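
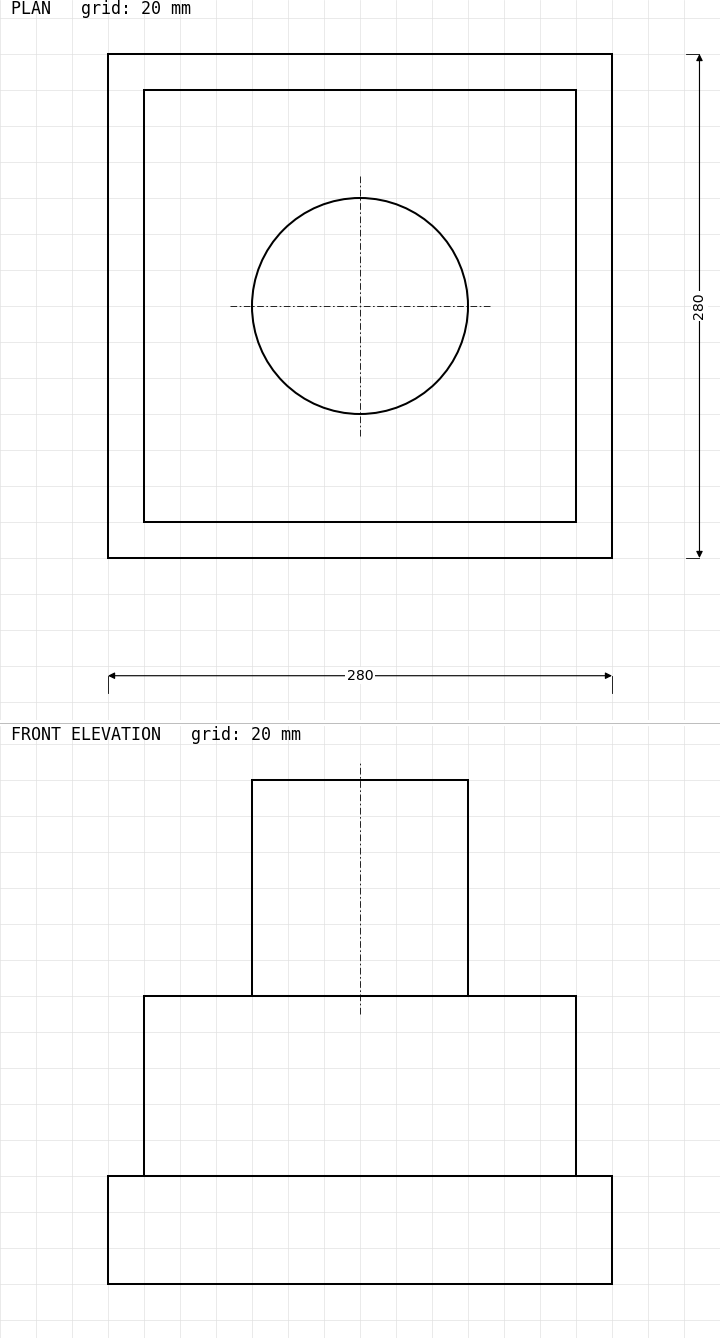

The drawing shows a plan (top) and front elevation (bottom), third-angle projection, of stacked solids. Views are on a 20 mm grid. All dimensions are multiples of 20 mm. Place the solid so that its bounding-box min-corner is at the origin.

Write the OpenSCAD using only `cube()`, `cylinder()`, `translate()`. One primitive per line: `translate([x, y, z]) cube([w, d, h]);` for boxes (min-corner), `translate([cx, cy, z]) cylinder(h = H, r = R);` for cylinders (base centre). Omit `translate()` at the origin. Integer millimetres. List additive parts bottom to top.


cube([280, 280, 60]);
translate([20, 20, 60]) cube([240, 240, 100]);
translate([140, 140, 160]) cylinder(h = 120, r = 60);


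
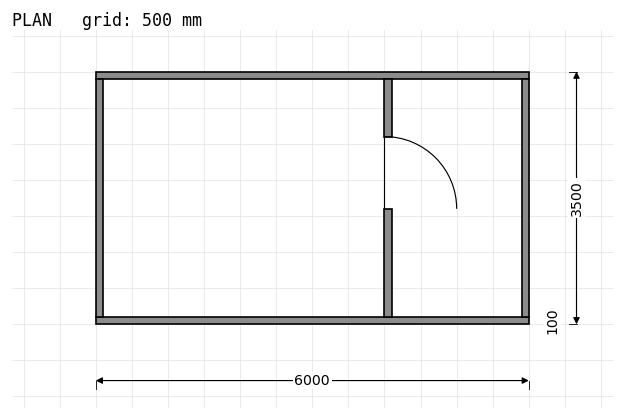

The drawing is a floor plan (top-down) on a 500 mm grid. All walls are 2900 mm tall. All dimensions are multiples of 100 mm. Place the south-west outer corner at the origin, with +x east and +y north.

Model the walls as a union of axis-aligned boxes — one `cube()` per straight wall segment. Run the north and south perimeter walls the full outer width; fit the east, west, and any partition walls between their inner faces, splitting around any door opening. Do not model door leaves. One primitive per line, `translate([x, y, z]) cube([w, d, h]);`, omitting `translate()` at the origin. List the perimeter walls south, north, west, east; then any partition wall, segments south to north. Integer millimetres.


cube([6000, 100, 2900]);
translate([0, 3400, 0]) cube([6000, 100, 2900]);
translate([0, 100, 0]) cube([100, 3300, 2900]);
translate([5900, 100, 0]) cube([100, 3300, 2900]);
translate([4000, 100, 0]) cube([100, 1500, 2900]);
translate([4000, 2600, 0]) cube([100, 800, 2900]);


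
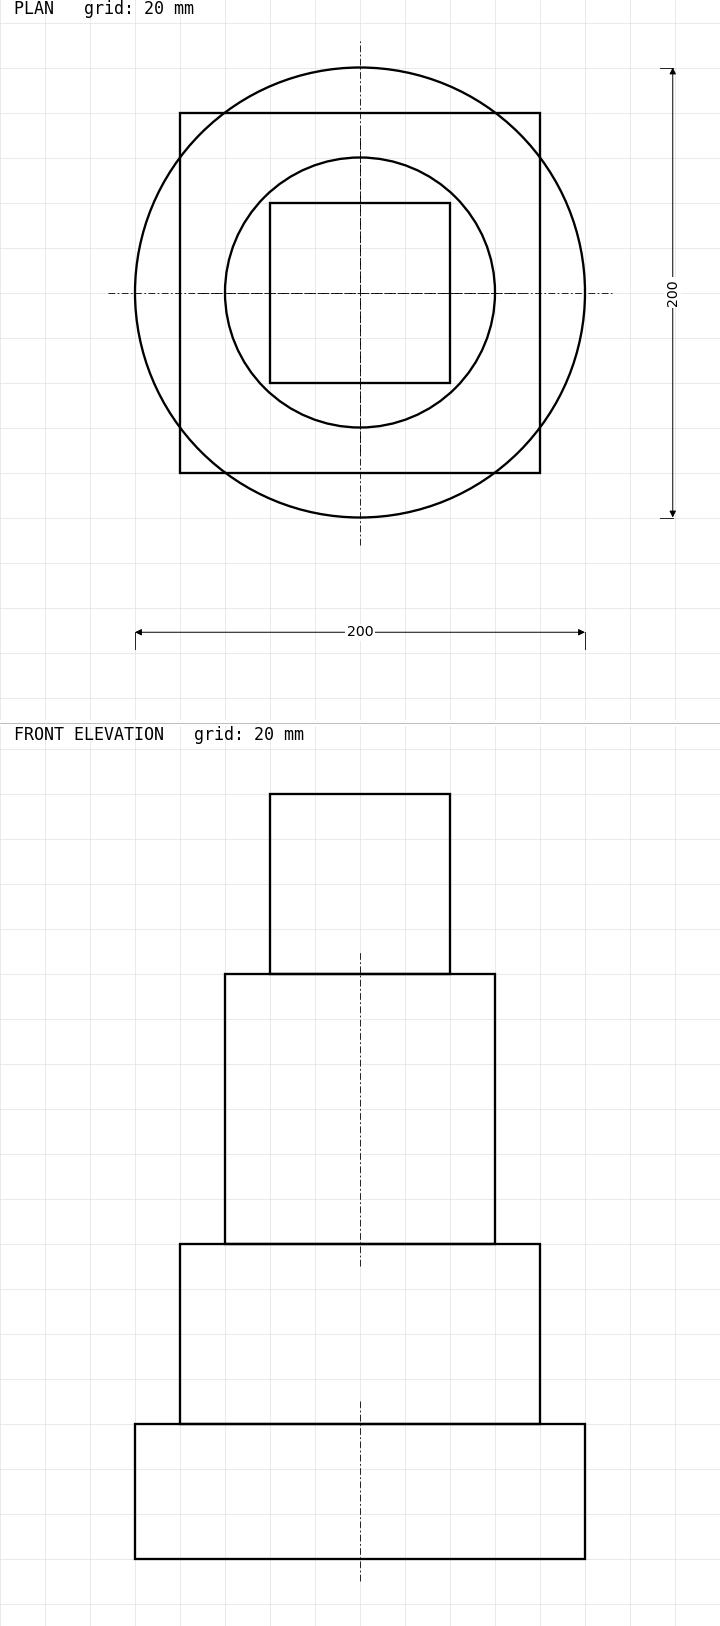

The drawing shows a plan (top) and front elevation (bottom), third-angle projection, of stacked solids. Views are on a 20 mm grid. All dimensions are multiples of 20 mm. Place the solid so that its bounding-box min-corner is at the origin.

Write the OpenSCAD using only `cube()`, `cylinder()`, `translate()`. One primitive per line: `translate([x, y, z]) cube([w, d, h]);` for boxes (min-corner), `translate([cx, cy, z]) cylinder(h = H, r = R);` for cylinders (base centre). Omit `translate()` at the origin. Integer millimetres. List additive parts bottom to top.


translate([100, 100, 0]) cylinder(h = 60, r = 100);
translate([20, 20, 60]) cube([160, 160, 80]);
translate([100, 100, 140]) cylinder(h = 120, r = 60);
translate([60, 60, 260]) cube([80, 80, 80]);


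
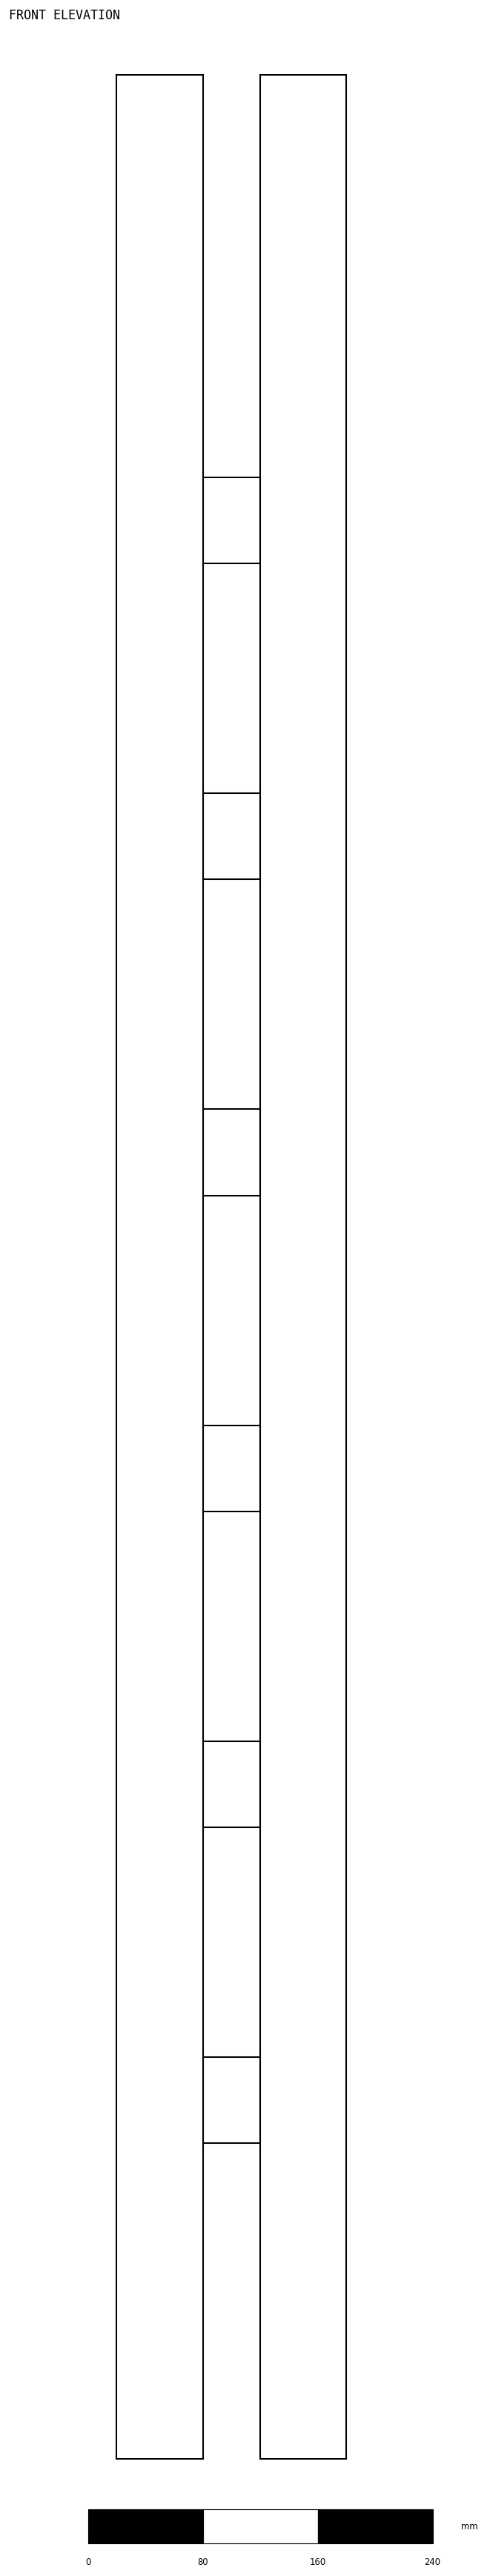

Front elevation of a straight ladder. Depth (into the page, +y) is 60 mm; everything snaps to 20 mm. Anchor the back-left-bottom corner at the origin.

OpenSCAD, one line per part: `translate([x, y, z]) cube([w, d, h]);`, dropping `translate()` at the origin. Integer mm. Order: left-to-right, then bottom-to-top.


cube([60, 60, 1660]);
translate([60, 0, 220]) cube([40, 60, 60]);
translate([60, 0, 440]) cube([40, 60, 60]);
translate([60, 0, 660]) cube([40, 60, 60]);
translate([60, 0, 880]) cube([40, 60, 60]);
translate([60, 0, 1100]) cube([40, 60, 60]);
translate([60, 0, 1320]) cube([40, 60, 60]);
translate([100, 0, 0]) cube([60, 60, 1660]);


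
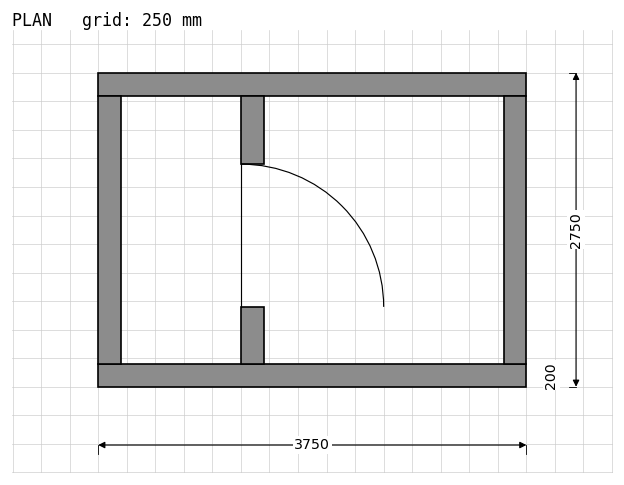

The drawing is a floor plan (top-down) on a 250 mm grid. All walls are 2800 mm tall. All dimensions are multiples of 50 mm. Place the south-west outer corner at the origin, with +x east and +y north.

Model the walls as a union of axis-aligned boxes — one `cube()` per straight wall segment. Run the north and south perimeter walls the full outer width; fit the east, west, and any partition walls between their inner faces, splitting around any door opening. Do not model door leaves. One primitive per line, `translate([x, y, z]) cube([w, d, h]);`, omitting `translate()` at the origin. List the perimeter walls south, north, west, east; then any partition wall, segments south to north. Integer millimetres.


cube([3750, 200, 2800]);
translate([0, 2550, 0]) cube([3750, 200, 2800]);
translate([0, 200, 0]) cube([200, 2350, 2800]);
translate([3550, 200, 0]) cube([200, 2350, 2800]);
translate([1250, 200, 0]) cube([200, 500, 2800]);
translate([1250, 1950, 0]) cube([200, 600, 2800]);


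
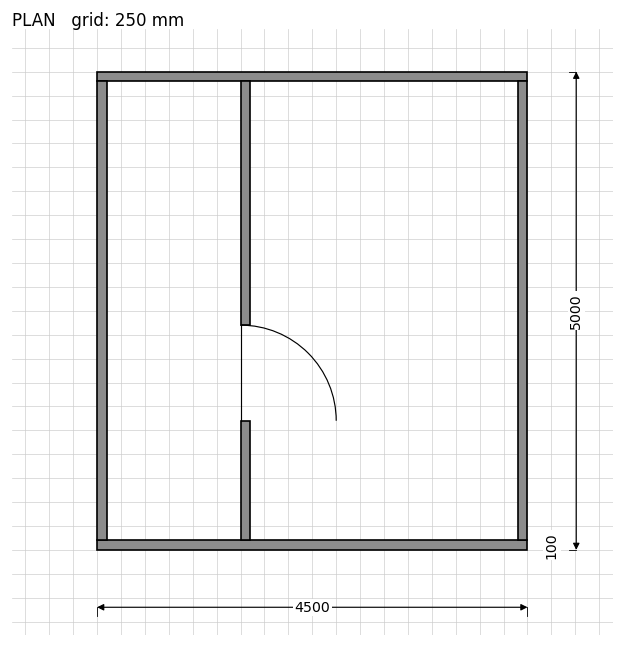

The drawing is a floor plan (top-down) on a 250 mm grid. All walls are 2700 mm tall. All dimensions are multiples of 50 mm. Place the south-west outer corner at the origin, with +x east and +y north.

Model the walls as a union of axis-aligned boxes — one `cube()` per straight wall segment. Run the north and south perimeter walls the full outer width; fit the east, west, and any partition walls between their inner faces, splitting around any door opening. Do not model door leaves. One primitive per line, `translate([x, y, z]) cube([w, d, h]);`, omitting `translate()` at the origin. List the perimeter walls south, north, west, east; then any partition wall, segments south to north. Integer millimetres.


cube([4500, 100, 2700]);
translate([0, 4900, 0]) cube([4500, 100, 2700]);
translate([0, 100, 0]) cube([100, 4800, 2700]);
translate([4400, 100, 0]) cube([100, 4800, 2700]);
translate([1500, 100, 0]) cube([100, 1250, 2700]);
translate([1500, 2350, 0]) cube([100, 2550, 2700]);


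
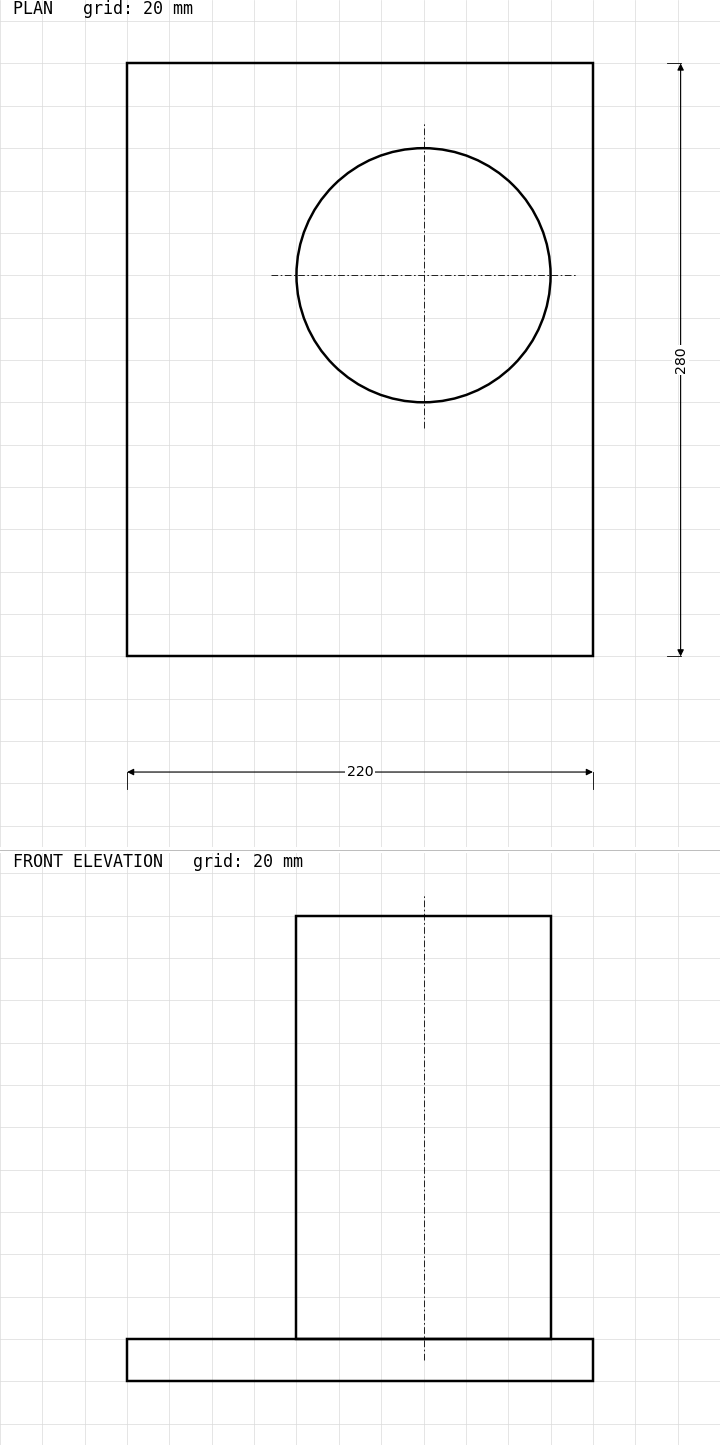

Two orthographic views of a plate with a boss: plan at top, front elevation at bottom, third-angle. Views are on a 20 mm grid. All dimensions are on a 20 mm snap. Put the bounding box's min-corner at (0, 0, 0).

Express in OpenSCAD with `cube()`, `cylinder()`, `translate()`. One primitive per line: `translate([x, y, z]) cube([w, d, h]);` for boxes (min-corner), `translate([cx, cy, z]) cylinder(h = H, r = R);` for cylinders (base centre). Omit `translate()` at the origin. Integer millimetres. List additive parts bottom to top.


cube([220, 280, 20]);
translate([140, 180, 20]) cylinder(h = 200, r = 60);


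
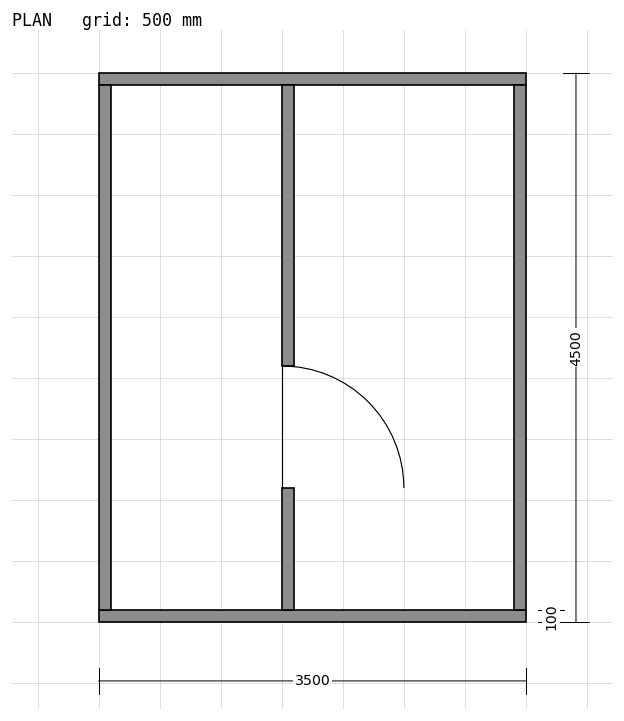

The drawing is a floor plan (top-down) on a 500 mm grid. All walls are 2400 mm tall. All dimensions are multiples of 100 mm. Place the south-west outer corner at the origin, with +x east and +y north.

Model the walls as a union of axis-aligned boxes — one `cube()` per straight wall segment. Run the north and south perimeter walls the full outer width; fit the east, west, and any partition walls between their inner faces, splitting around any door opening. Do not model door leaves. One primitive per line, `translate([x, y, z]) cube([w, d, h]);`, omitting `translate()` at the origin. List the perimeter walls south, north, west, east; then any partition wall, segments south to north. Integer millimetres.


cube([3500, 100, 2400]);
translate([0, 4400, 0]) cube([3500, 100, 2400]);
translate([0, 100, 0]) cube([100, 4300, 2400]);
translate([3400, 100, 0]) cube([100, 4300, 2400]);
translate([1500, 100, 0]) cube([100, 1000, 2400]);
translate([1500, 2100, 0]) cube([100, 2300, 2400]);


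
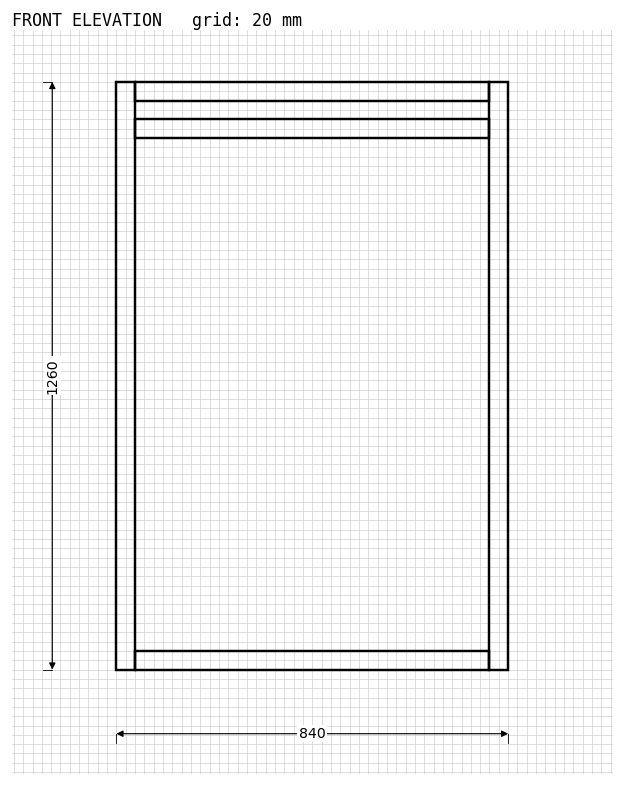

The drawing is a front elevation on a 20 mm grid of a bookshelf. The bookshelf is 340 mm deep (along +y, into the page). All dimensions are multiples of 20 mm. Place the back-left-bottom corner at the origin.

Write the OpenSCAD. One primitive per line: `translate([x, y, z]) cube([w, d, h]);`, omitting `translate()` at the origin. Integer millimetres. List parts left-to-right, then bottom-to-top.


cube([40, 340, 1260]);
translate([40, 0, 0]) cube([760, 340, 40]);
translate([40, 0, 1140]) cube([760, 340, 40]);
translate([40, 0, 1220]) cube([760, 340, 40]);
translate([800, 0, 0]) cube([40, 340, 1260]);


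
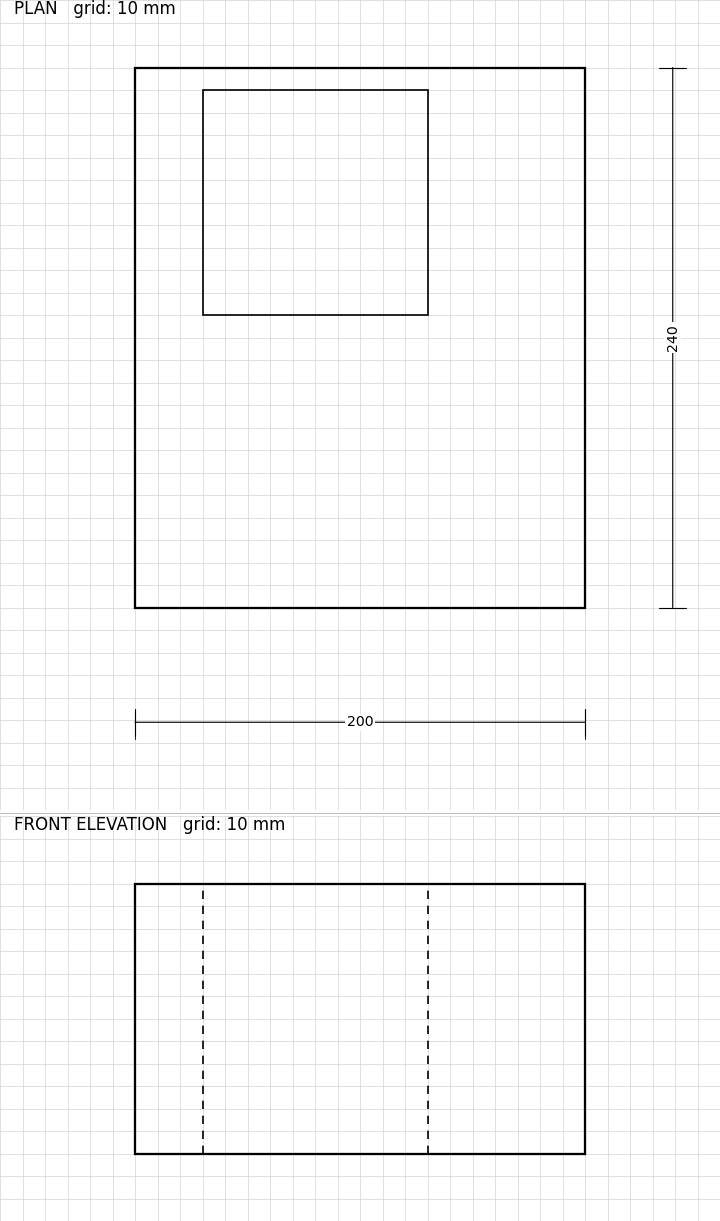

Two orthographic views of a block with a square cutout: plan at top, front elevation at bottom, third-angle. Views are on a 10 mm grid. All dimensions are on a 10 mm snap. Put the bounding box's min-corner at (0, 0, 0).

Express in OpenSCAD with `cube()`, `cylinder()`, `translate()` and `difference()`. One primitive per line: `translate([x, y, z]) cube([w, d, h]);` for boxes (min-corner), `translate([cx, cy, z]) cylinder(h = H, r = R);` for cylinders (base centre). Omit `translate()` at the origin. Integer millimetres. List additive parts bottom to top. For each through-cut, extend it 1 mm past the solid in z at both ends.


difference() {
  cube([200, 240, 120]);
  translate([30, 130, -1]) cube([100, 100, 122]);
}


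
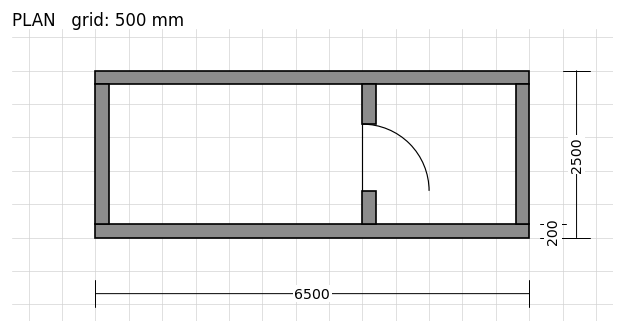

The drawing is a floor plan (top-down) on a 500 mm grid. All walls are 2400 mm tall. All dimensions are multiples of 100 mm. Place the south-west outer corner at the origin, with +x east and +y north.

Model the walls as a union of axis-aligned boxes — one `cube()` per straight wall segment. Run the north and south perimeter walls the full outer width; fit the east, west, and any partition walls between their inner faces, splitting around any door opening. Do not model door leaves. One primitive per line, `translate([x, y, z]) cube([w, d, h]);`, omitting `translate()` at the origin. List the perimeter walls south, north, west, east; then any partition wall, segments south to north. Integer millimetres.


cube([6500, 200, 2400]);
translate([0, 2300, 0]) cube([6500, 200, 2400]);
translate([0, 200, 0]) cube([200, 2100, 2400]);
translate([6300, 200, 0]) cube([200, 2100, 2400]);
translate([4000, 200, 0]) cube([200, 500, 2400]);
translate([4000, 1700, 0]) cube([200, 600, 2400]);


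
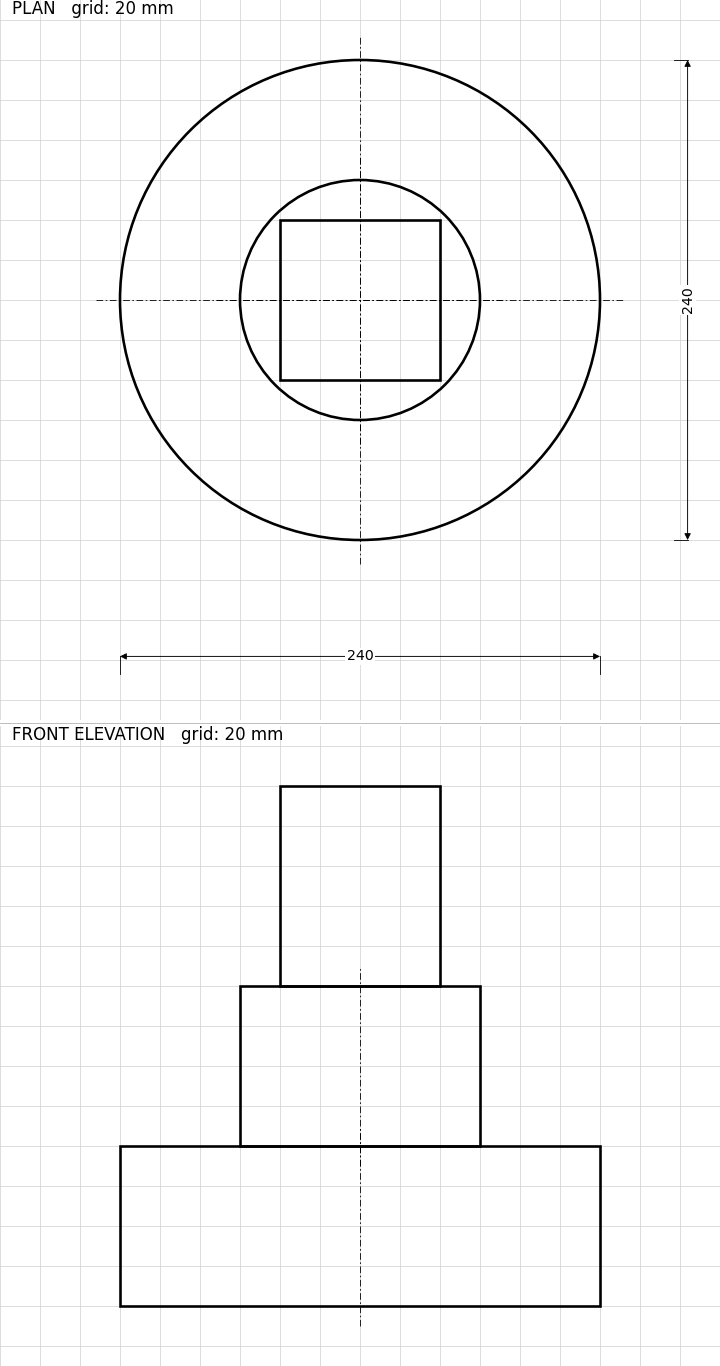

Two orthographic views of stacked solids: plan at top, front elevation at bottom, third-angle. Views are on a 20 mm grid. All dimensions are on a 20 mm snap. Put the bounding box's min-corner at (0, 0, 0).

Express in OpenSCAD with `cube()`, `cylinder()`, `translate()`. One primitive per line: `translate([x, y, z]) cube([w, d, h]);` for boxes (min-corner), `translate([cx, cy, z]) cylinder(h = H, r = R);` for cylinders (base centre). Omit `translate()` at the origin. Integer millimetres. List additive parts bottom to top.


translate([120, 120, 0]) cylinder(h = 80, r = 120);
translate([120, 120, 80]) cylinder(h = 80, r = 60);
translate([80, 80, 160]) cube([80, 80, 100]);


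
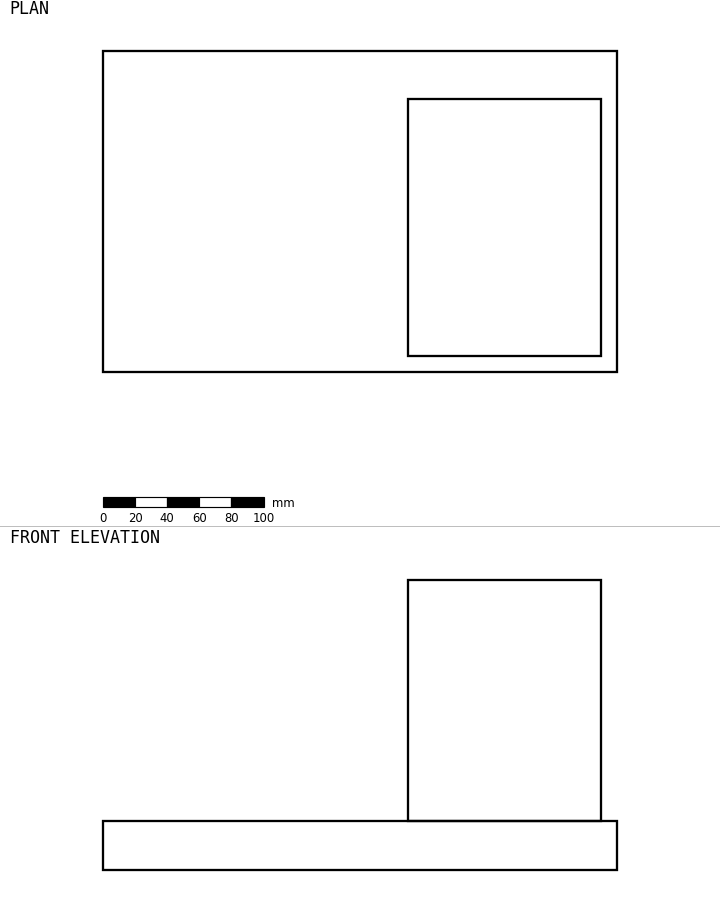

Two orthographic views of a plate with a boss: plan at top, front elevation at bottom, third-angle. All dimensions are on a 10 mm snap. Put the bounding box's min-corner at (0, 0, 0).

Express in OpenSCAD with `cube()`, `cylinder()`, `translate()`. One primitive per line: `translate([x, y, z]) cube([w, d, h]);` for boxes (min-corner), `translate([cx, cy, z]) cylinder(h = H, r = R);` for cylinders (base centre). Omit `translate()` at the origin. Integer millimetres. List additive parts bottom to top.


cube([320, 200, 30]);
translate([190, 10, 30]) cube([120, 160, 150]);


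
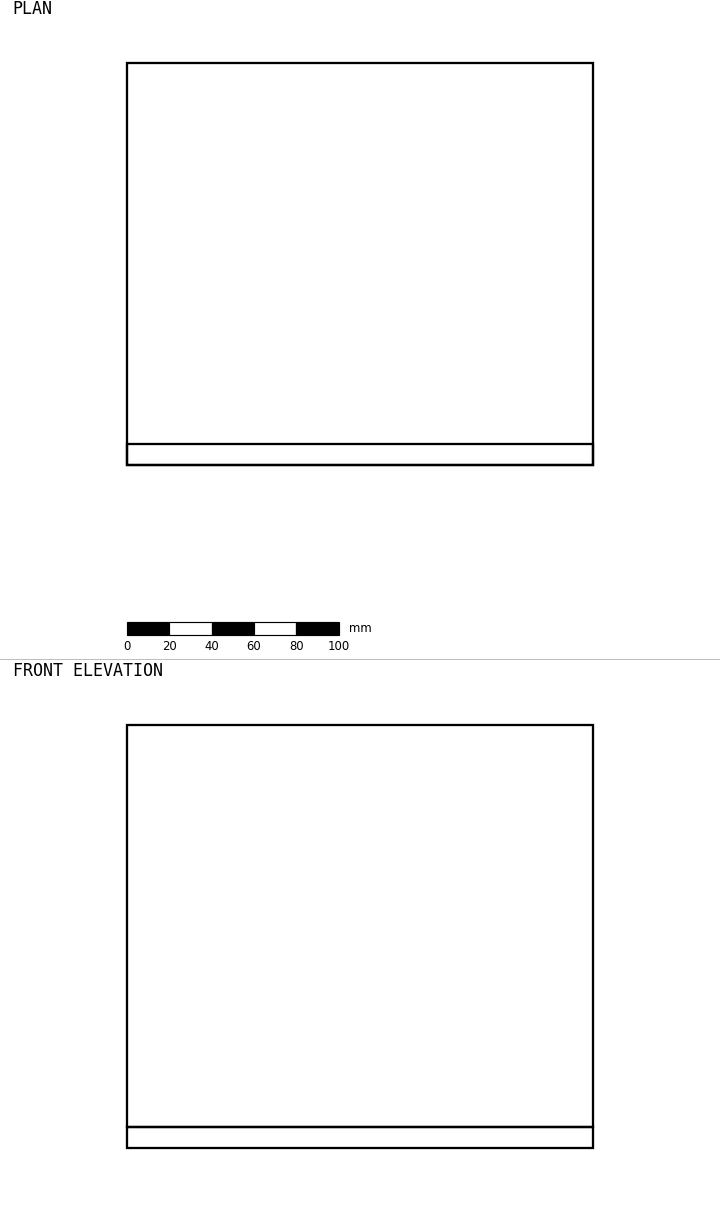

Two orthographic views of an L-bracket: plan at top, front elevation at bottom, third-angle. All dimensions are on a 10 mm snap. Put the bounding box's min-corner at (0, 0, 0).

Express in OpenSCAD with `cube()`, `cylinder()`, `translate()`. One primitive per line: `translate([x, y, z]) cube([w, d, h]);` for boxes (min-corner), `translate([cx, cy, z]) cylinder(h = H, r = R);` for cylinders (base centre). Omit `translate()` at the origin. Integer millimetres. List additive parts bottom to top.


cube([220, 190, 10]);
translate([0, 0, 10]) cube([220, 10, 190]);


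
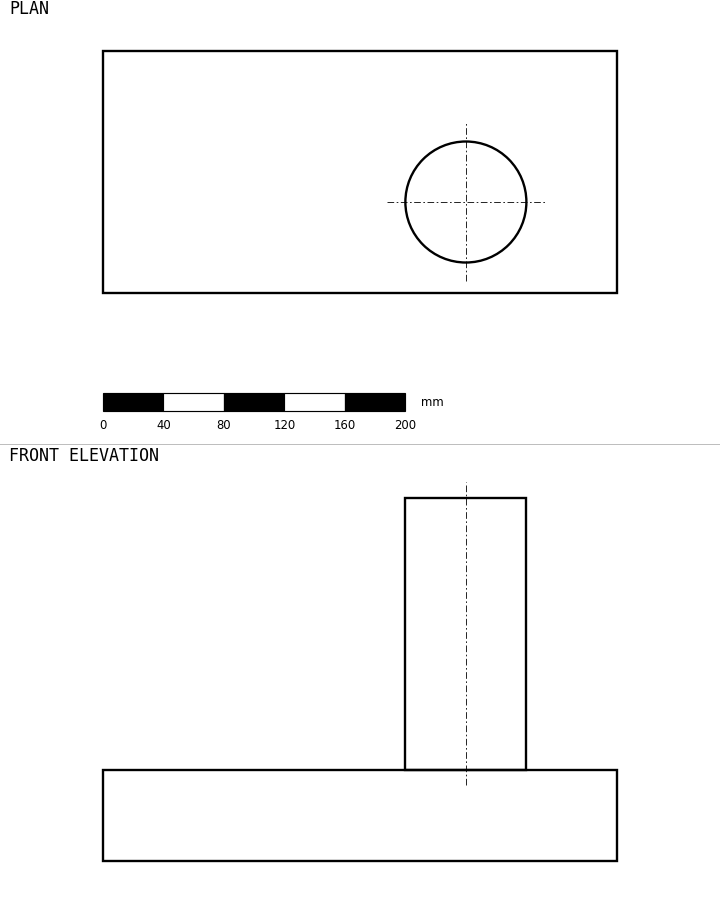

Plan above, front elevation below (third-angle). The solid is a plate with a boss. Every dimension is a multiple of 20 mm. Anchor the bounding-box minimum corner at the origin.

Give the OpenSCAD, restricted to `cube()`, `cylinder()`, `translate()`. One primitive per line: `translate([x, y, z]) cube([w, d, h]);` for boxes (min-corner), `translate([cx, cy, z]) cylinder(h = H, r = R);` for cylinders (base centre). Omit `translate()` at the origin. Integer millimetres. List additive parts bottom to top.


cube([340, 160, 60]);
translate([240, 60, 60]) cylinder(h = 180, r = 40);


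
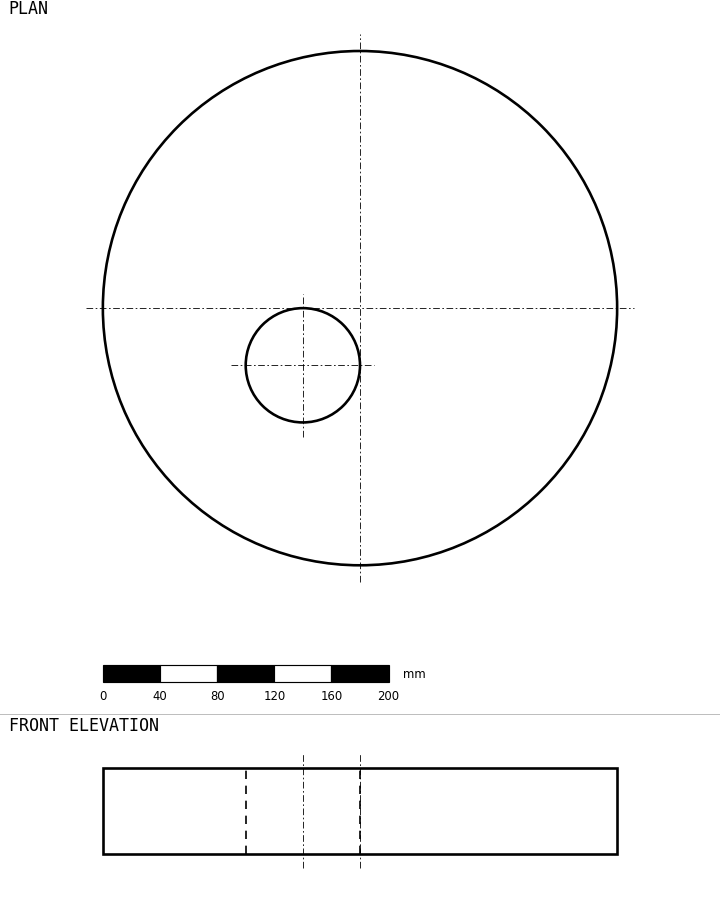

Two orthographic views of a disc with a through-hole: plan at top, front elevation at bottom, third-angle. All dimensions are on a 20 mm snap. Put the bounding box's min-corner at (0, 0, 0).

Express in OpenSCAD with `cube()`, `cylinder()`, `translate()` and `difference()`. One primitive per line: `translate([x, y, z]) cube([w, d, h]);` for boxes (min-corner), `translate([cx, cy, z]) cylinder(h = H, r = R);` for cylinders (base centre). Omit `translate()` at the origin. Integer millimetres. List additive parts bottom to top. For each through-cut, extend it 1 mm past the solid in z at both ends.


difference() {
  translate([180, 180, 0]) cylinder(h = 60, r = 180);
  translate([140, 140, -1]) cylinder(h = 62, r = 40);
}


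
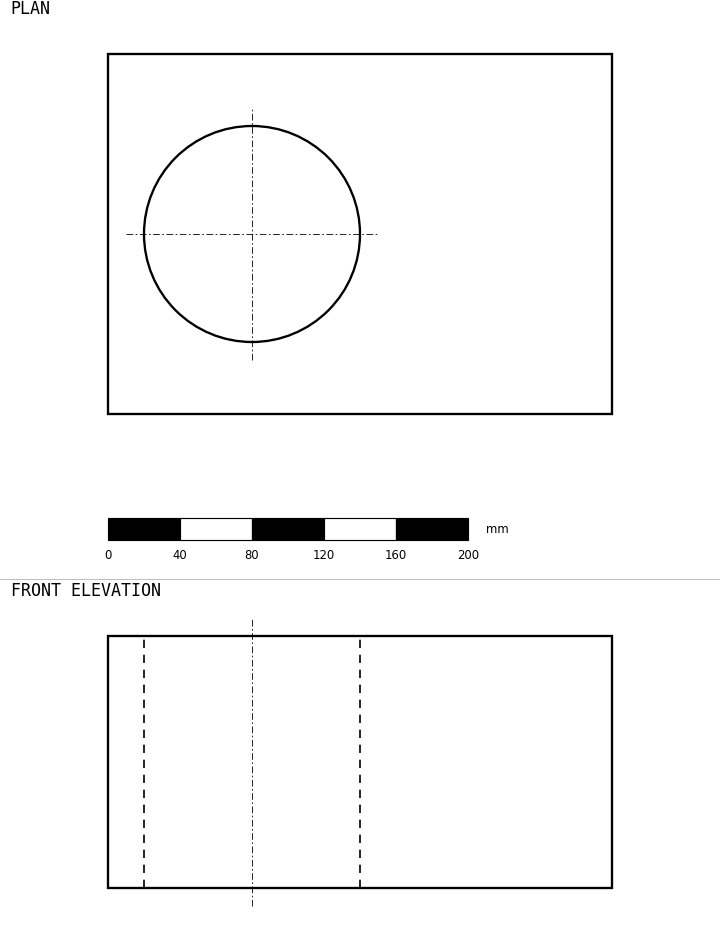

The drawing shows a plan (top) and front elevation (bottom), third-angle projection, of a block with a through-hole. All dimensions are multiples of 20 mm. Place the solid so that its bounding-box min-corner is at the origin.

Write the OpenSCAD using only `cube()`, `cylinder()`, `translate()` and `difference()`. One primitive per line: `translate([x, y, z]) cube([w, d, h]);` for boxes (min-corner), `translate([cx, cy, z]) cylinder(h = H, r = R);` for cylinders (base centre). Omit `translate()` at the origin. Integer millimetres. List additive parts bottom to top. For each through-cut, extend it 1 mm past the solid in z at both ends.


difference() {
  cube([280, 200, 140]);
  translate([80, 100, -1]) cylinder(h = 142, r = 60);
}


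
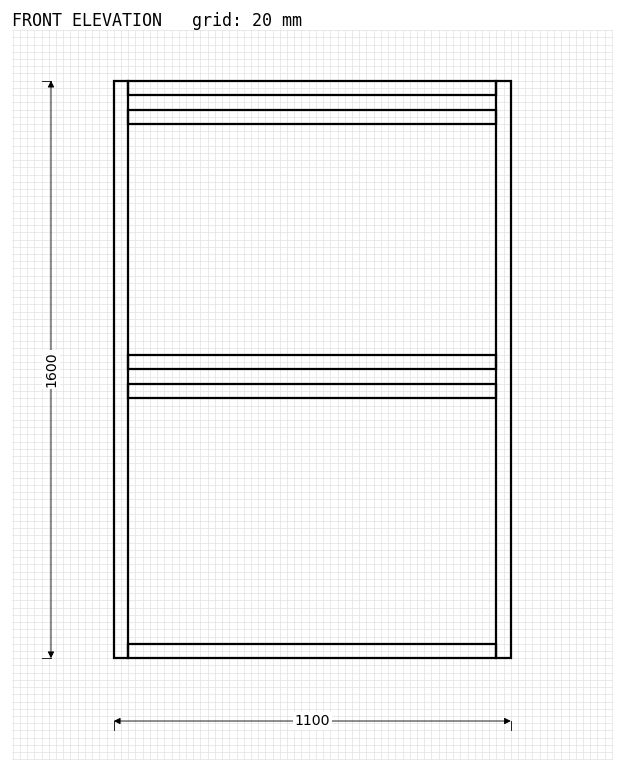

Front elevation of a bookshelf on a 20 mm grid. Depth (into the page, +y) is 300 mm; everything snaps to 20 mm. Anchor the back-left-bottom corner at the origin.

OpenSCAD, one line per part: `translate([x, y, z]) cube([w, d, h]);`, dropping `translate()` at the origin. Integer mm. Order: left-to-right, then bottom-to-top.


cube([40, 300, 1600]);
translate([40, 0, 0]) cube([1020, 300, 40]);
translate([40, 0, 720]) cube([1020, 300, 40]);
translate([40, 0, 800]) cube([1020, 300, 40]);
translate([40, 0, 1480]) cube([1020, 300, 40]);
translate([40, 0, 1560]) cube([1020, 300, 40]);
translate([1060, 0, 0]) cube([40, 300, 1600]);


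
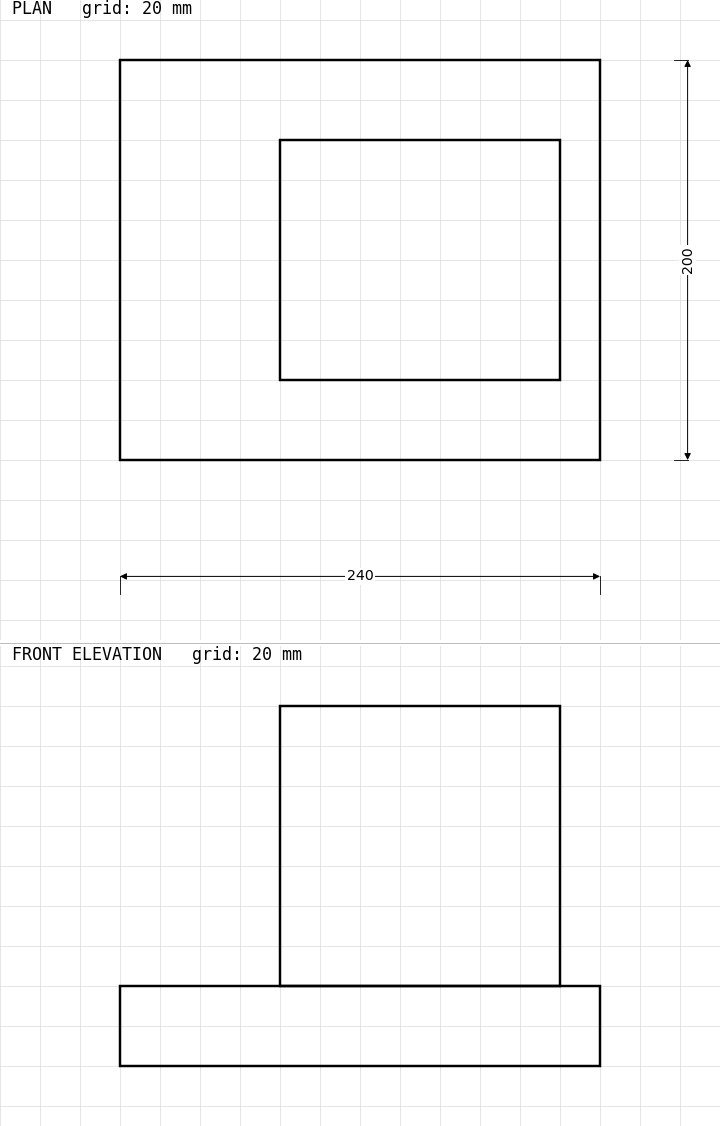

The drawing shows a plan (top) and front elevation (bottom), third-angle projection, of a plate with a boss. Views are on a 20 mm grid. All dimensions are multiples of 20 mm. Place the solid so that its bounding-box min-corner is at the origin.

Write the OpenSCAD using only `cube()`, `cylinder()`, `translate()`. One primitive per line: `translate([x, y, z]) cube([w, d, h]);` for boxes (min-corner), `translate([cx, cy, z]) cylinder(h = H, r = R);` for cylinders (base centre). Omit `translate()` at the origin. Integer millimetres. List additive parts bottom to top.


cube([240, 200, 40]);
translate([80, 40, 40]) cube([140, 120, 140]);


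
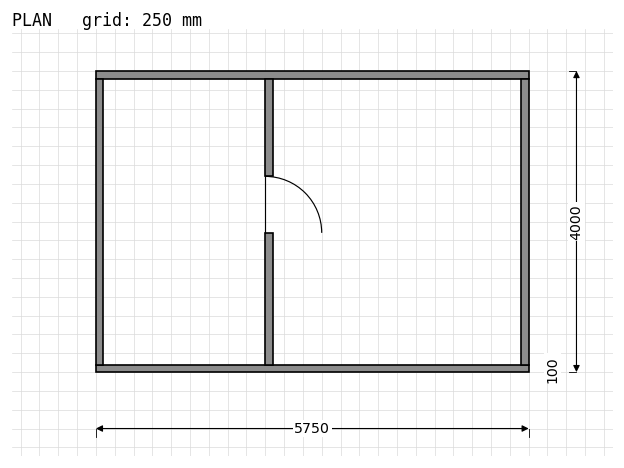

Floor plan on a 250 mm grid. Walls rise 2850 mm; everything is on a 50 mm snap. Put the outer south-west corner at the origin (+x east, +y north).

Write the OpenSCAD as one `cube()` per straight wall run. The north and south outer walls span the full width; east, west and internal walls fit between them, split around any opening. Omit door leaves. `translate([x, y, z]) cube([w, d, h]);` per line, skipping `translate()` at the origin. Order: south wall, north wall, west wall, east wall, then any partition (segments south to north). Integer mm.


cube([5750, 100, 2850]);
translate([0, 3900, 0]) cube([5750, 100, 2850]);
translate([0, 100, 0]) cube([100, 3800, 2850]);
translate([5650, 100, 0]) cube([100, 3800, 2850]);
translate([2250, 100, 0]) cube([100, 1750, 2850]);
translate([2250, 2600, 0]) cube([100, 1300, 2850]);


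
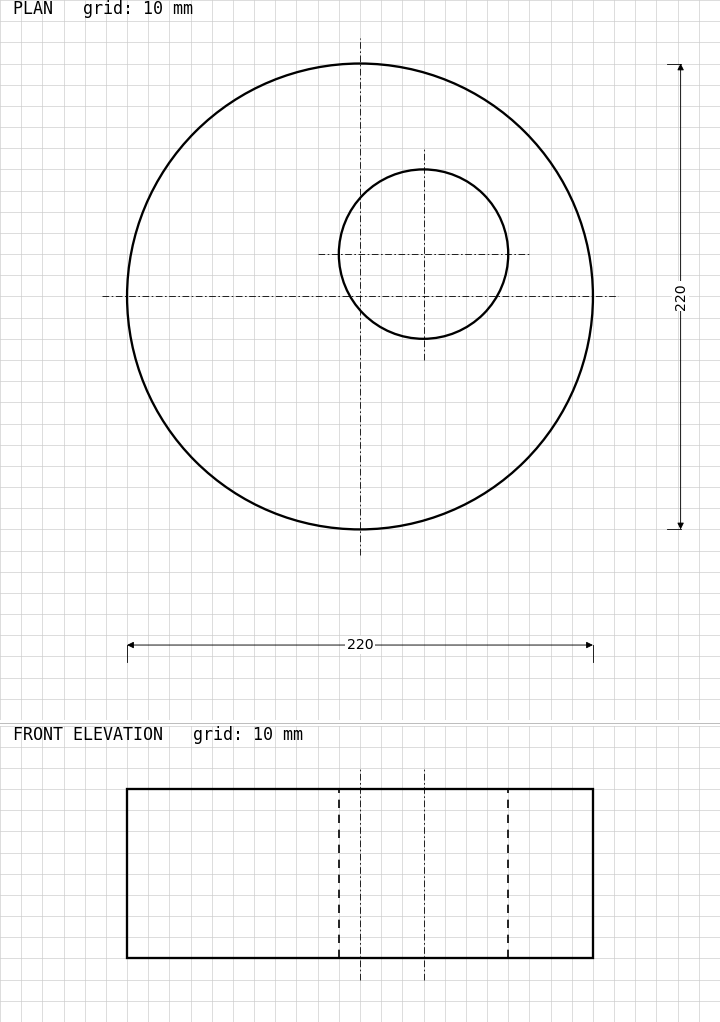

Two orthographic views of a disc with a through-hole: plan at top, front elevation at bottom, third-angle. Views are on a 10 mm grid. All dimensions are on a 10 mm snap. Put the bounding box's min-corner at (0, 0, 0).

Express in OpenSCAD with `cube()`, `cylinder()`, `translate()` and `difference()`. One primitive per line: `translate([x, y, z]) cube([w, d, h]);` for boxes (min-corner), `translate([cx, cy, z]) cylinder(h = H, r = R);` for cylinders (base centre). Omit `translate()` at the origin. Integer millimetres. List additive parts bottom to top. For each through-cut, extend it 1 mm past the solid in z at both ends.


difference() {
  translate([110, 110, 0]) cylinder(h = 80, r = 110);
  translate([140, 130, -1]) cylinder(h = 82, r = 40);
}


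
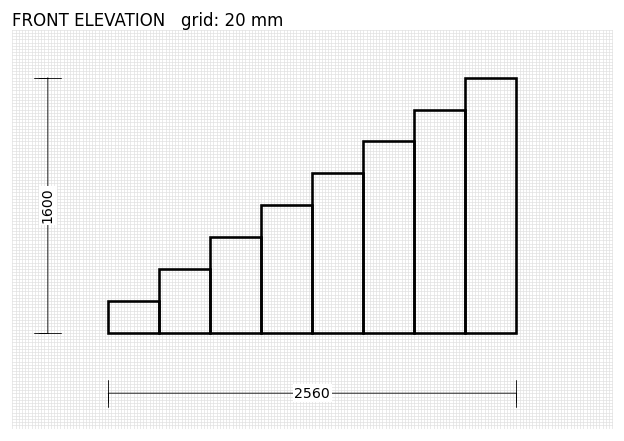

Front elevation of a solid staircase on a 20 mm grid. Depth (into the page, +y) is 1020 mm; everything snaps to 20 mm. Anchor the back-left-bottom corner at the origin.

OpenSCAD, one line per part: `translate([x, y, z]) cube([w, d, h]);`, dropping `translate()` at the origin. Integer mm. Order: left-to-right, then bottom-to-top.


cube([320, 1020, 200]);
translate([320, 0, 0]) cube([320, 1020, 400]);
translate([640, 0, 0]) cube([320, 1020, 600]);
translate([960, 0, 0]) cube([320, 1020, 800]);
translate([1280, 0, 0]) cube([320, 1020, 1000]);
translate([1600, 0, 0]) cube([320, 1020, 1200]);
translate([1920, 0, 0]) cube([320, 1020, 1400]);
translate([2240, 0, 0]) cube([320, 1020, 1600]);


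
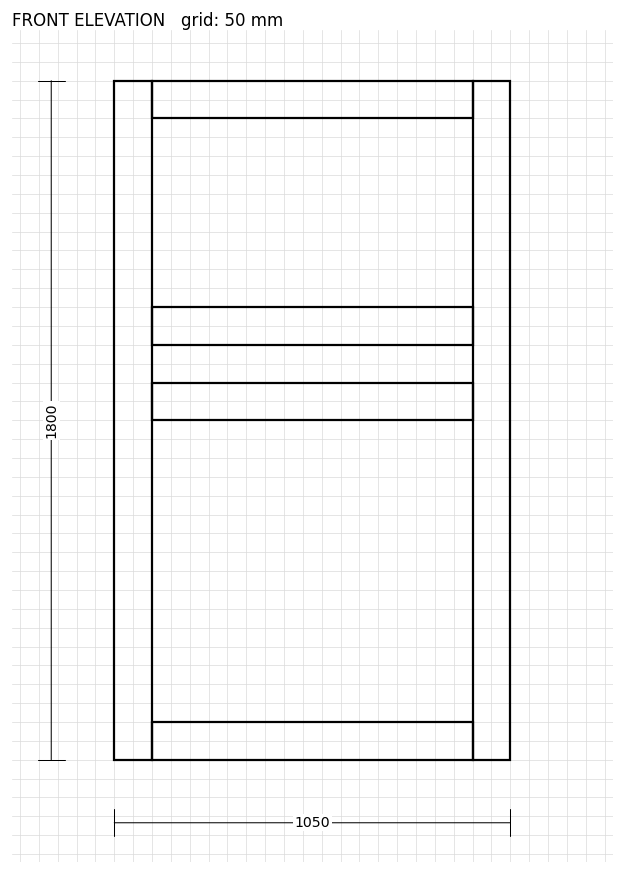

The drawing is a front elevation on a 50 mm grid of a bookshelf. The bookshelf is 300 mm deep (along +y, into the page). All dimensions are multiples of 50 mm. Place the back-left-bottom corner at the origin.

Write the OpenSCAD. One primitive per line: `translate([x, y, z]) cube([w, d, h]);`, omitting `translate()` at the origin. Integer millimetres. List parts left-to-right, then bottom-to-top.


cube([100, 300, 1800]);
translate([100, 0, 0]) cube([850, 300, 100]);
translate([100, 0, 900]) cube([850, 300, 100]);
translate([100, 0, 1100]) cube([850, 300, 100]);
translate([100, 0, 1700]) cube([850, 300, 100]);
translate([950, 0, 0]) cube([100, 300, 1800]);


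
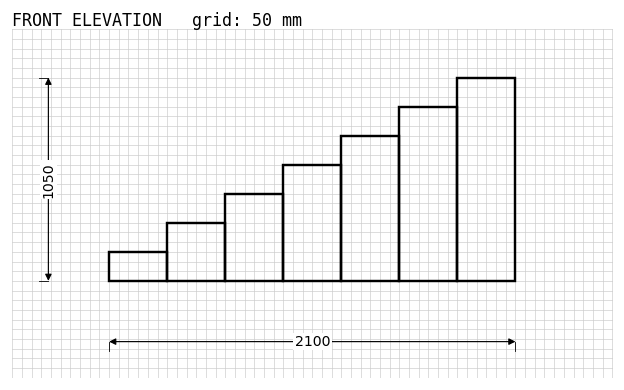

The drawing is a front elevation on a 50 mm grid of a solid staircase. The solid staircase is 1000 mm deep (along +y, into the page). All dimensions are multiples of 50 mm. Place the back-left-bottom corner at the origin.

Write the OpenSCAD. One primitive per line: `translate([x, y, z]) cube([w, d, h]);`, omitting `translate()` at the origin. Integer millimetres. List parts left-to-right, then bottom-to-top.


cube([300, 1000, 150]);
translate([300, 0, 0]) cube([300, 1000, 300]);
translate([600, 0, 0]) cube([300, 1000, 450]);
translate([900, 0, 0]) cube([300, 1000, 600]);
translate([1200, 0, 0]) cube([300, 1000, 750]);
translate([1500, 0, 0]) cube([300, 1000, 900]);
translate([1800, 0, 0]) cube([300, 1000, 1050]);


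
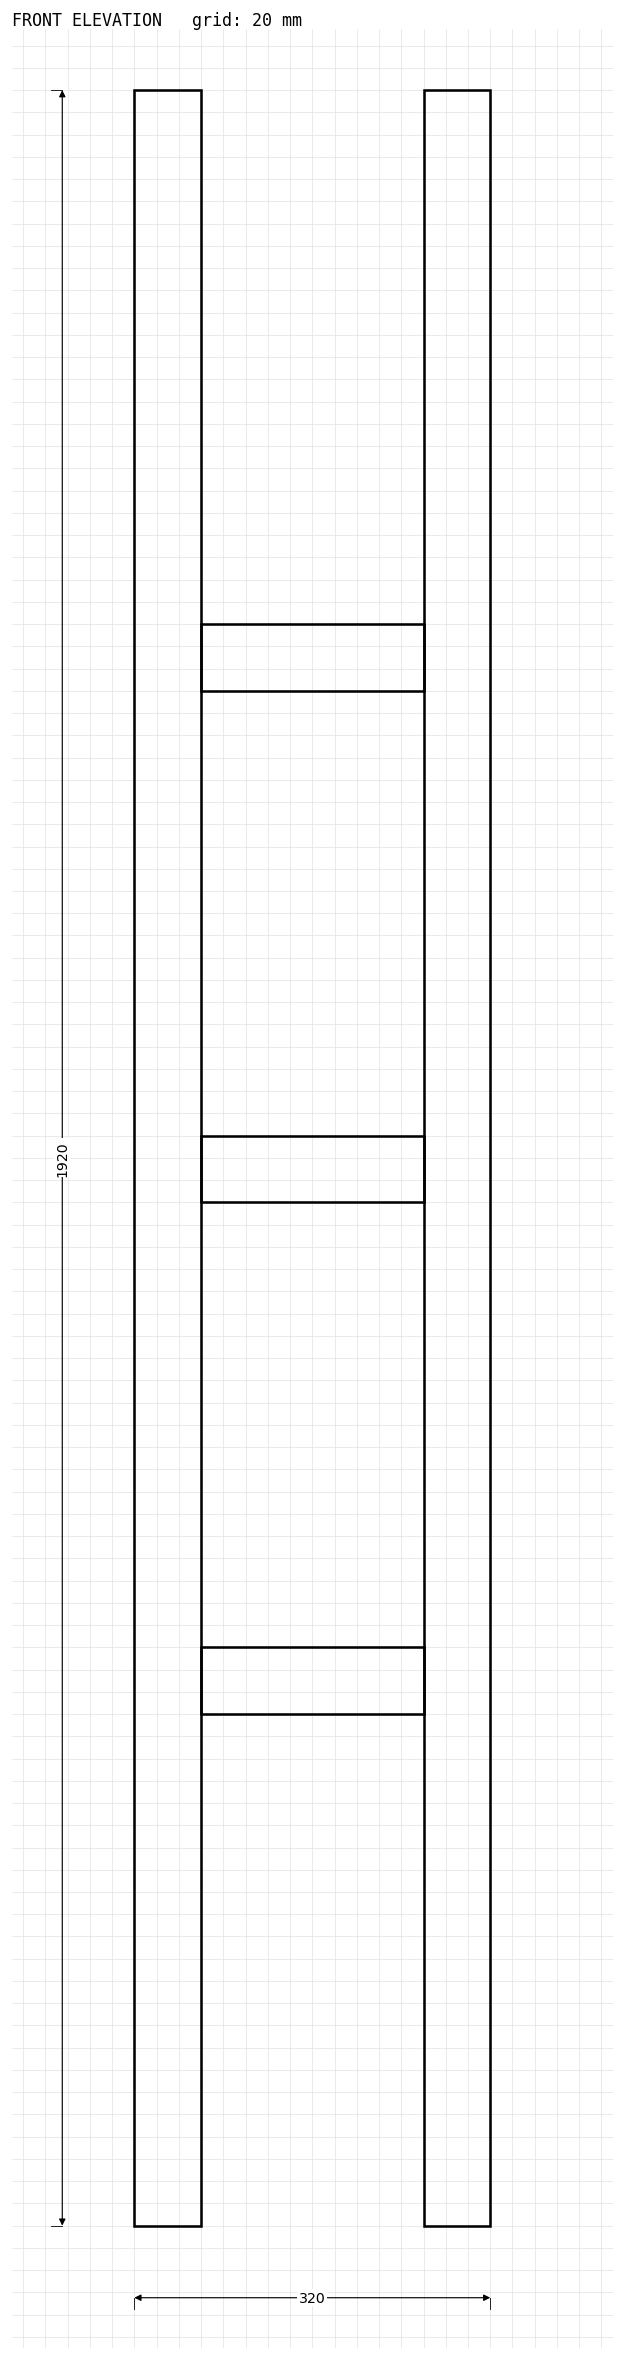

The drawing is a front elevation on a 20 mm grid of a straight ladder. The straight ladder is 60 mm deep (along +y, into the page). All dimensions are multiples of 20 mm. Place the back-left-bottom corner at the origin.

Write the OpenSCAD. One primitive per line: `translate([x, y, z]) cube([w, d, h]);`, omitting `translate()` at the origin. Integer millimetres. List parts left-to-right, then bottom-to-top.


cube([60, 60, 1920]);
translate([60, 0, 460]) cube([200, 60, 60]);
translate([60, 0, 920]) cube([200, 60, 60]);
translate([60, 0, 1380]) cube([200, 60, 60]);
translate([260, 0, 0]) cube([60, 60, 1920]);


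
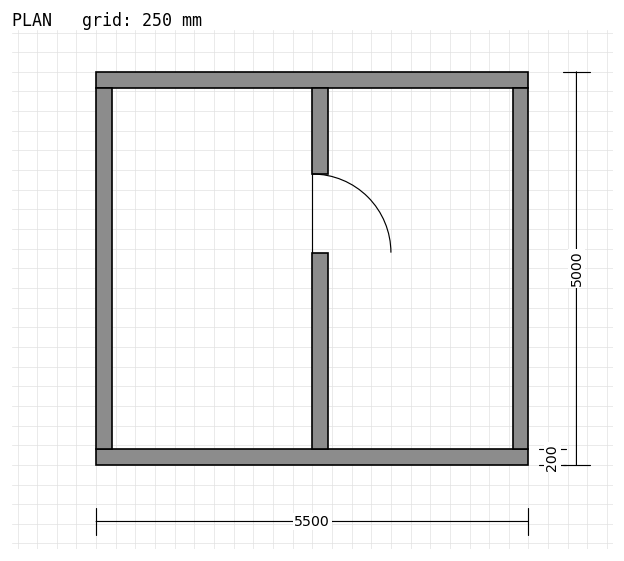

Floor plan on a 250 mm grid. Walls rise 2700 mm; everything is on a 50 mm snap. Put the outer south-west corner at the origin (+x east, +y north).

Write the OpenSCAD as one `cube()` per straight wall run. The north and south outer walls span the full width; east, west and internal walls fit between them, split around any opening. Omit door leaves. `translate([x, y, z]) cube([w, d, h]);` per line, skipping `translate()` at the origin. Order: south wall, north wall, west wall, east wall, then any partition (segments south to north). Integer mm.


cube([5500, 200, 2700]);
translate([0, 4800, 0]) cube([5500, 200, 2700]);
translate([0, 200, 0]) cube([200, 4600, 2700]);
translate([5300, 200, 0]) cube([200, 4600, 2700]);
translate([2750, 200, 0]) cube([200, 2500, 2700]);
translate([2750, 3700, 0]) cube([200, 1100, 2700]);


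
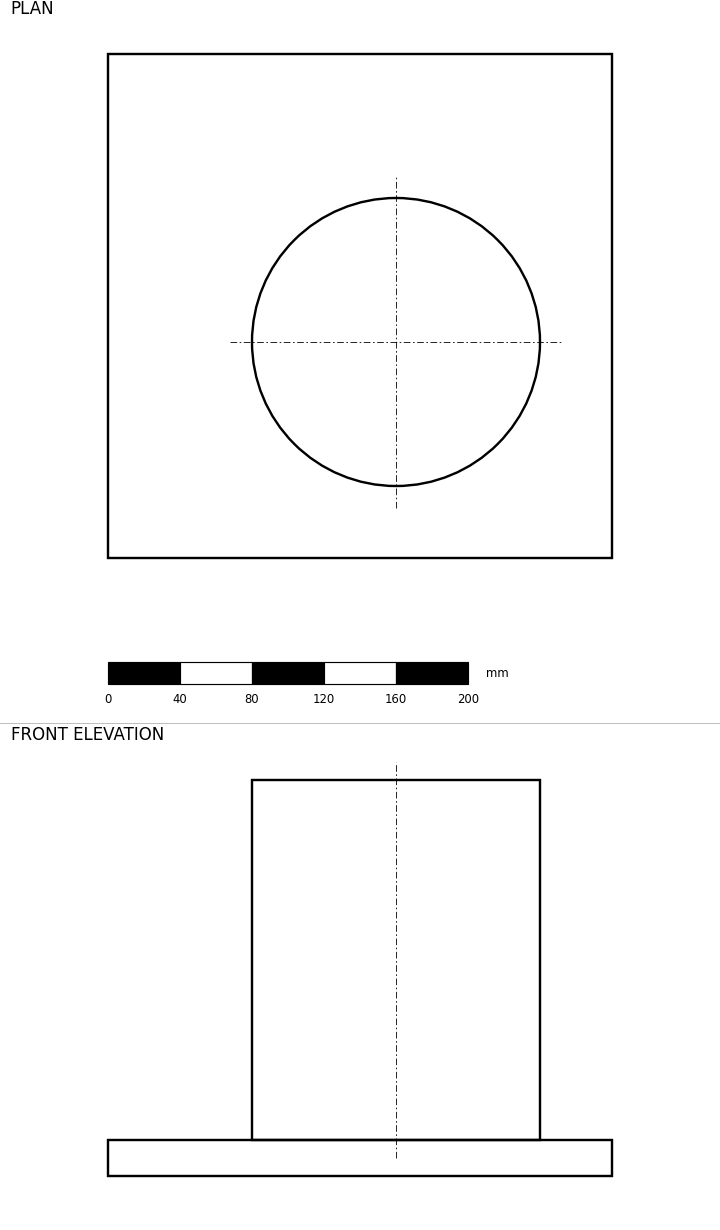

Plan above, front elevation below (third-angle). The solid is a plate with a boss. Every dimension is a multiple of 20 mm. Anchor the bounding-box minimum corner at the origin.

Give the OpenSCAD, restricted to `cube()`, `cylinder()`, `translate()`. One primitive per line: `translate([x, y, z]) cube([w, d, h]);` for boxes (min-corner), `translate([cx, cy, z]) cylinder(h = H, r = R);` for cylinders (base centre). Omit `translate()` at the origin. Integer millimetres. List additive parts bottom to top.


cube([280, 280, 20]);
translate([160, 120, 20]) cylinder(h = 200, r = 80);


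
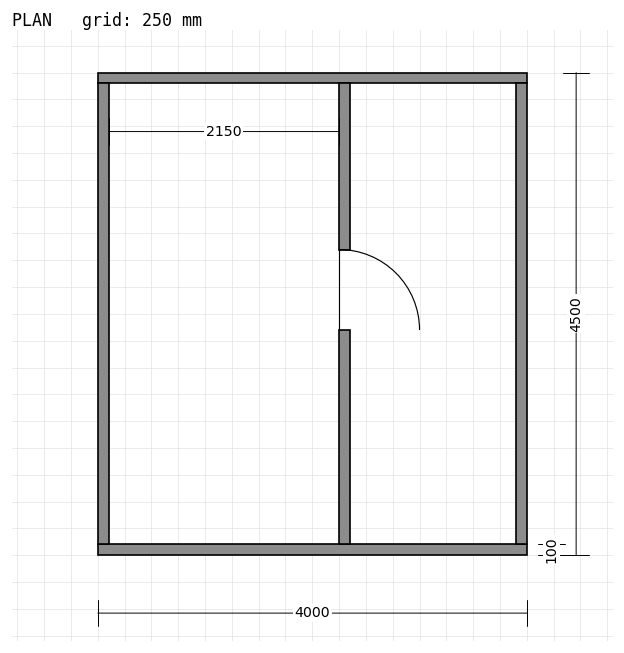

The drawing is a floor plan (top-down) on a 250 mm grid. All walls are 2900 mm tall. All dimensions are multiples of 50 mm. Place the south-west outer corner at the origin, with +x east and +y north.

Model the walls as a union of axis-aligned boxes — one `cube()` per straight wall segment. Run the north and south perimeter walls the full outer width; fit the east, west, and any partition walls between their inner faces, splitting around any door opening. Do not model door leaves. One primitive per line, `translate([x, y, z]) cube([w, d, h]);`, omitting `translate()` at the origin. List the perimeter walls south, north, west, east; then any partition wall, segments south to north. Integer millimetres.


cube([4000, 100, 2900]);
translate([0, 4400, 0]) cube([4000, 100, 2900]);
translate([0, 100, 0]) cube([100, 4300, 2900]);
translate([3900, 100, 0]) cube([100, 4300, 2900]);
translate([2250, 100, 0]) cube([100, 2000, 2900]);
translate([2250, 2850, 0]) cube([100, 1550, 2900]);


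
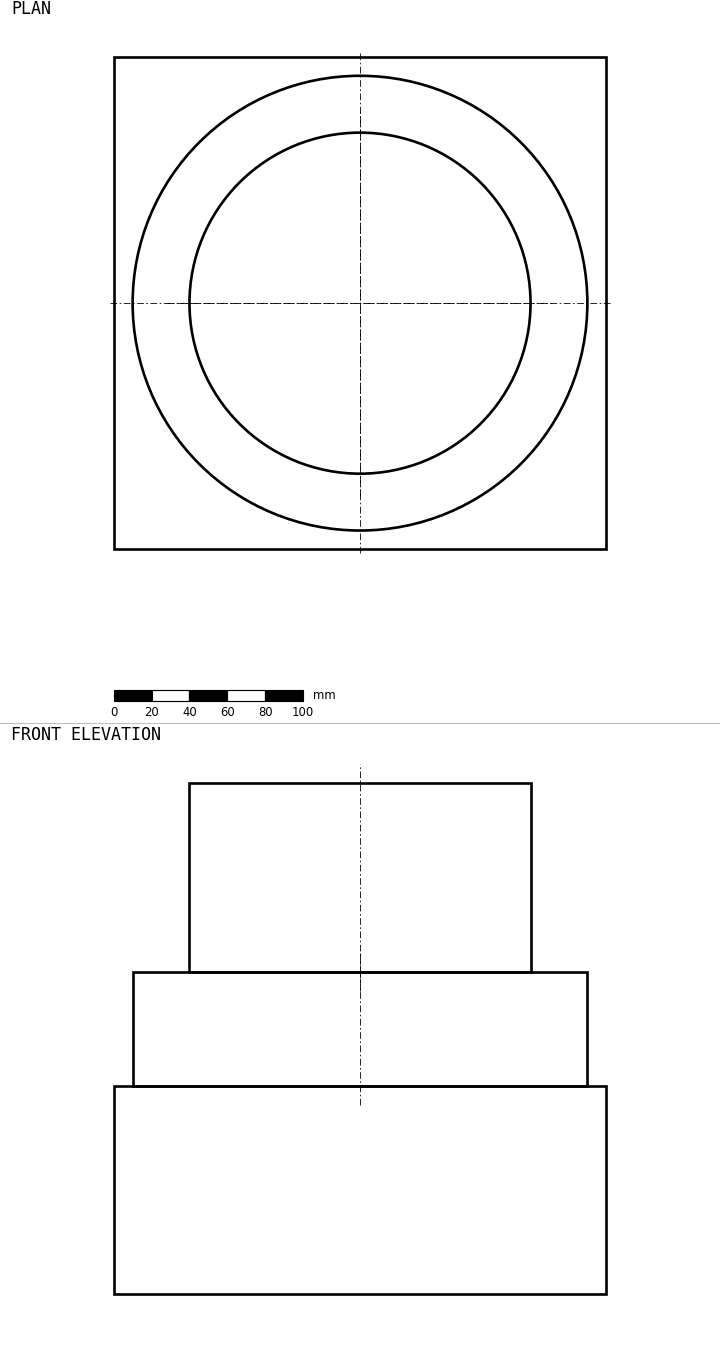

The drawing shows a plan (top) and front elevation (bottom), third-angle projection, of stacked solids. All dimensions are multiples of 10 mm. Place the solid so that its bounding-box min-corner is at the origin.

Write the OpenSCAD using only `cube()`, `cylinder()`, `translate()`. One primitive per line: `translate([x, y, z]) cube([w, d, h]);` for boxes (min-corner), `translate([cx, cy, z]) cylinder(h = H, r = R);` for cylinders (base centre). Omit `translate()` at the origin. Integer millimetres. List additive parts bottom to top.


cube([260, 260, 110]);
translate([130, 130, 110]) cylinder(h = 60, r = 120);
translate([130, 130, 170]) cylinder(h = 100, r = 90);


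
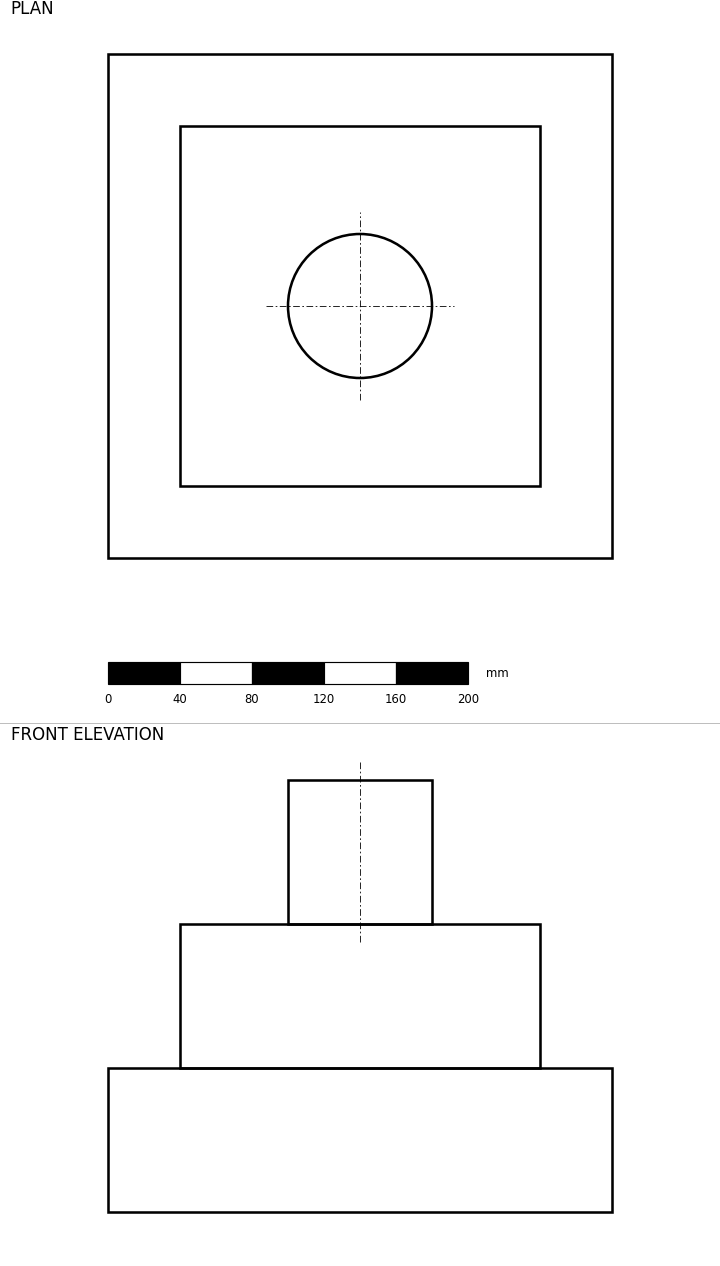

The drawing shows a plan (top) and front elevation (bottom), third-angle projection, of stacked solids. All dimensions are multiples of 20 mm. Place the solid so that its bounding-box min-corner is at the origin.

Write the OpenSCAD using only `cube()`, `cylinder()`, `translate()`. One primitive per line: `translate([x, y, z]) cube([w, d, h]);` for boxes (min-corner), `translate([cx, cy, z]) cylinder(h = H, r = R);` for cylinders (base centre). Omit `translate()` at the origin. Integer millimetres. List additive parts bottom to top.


cube([280, 280, 80]);
translate([40, 40, 80]) cube([200, 200, 80]);
translate([140, 140, 160]) cylinder(h = 80, r = 40);


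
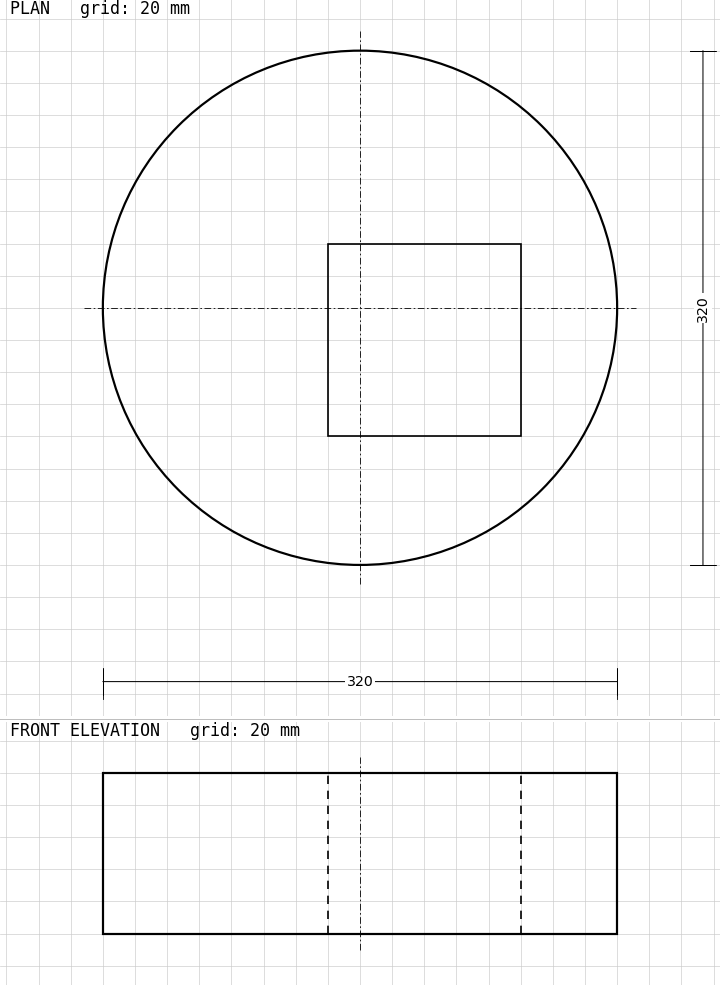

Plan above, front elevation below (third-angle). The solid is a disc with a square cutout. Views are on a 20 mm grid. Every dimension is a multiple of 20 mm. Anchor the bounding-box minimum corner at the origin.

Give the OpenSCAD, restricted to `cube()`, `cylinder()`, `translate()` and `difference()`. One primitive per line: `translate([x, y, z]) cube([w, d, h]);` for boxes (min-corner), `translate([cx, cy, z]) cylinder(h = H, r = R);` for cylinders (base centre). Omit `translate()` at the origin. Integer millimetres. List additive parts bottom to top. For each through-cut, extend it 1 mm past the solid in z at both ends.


difference() {
  translate([160, 160, 0]) cylinder(h = 100, r = 160);
  translate([140, 80, -1]) cube([120, 120, 102]);
}


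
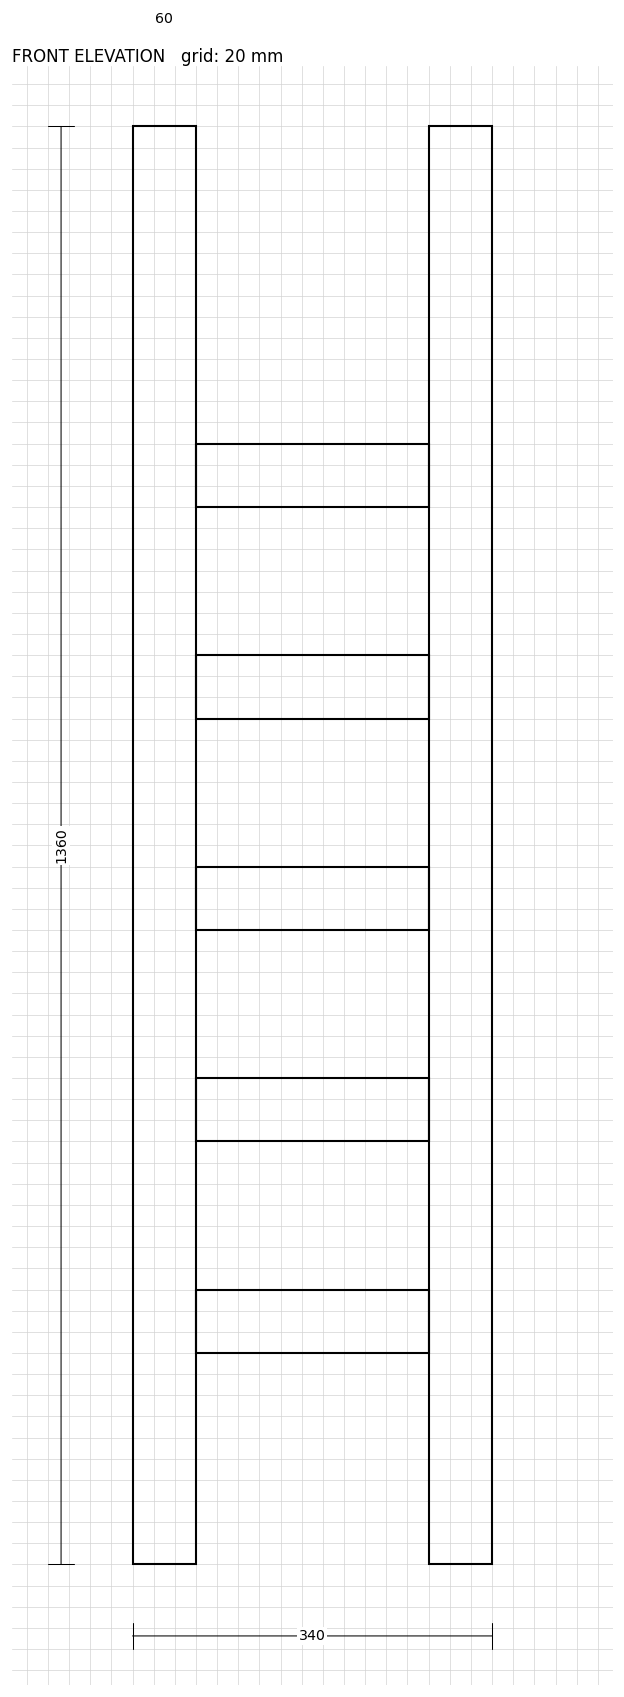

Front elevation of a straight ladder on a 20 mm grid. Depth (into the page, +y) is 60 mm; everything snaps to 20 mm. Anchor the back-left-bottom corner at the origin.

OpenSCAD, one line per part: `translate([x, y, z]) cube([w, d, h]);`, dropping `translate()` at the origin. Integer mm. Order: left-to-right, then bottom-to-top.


cube([60, 60, 1360]);
translate([60, 0, 200]) cube([220, 60, 60]);
translate([60, 0, 400]) cube([220, 60, 60]);
translate([60, 0, 600]) cube([220, 60, 60]);
translate([60, 0, 800]) cube([220, 60, 60]);
translate([60, 0, 1000]) cube([220, 60, 60]);
translate([280, 0, 0]) cube([60, 60, 1360]);


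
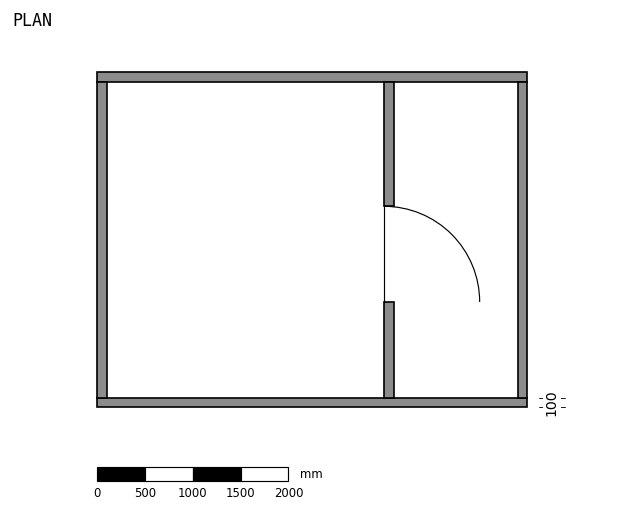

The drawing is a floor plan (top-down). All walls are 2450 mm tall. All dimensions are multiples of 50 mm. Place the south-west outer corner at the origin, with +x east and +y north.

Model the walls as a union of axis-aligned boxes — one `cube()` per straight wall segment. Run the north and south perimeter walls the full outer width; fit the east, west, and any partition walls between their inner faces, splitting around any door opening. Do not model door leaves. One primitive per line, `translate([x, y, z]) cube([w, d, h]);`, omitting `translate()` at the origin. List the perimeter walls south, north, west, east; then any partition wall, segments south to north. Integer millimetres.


cube([4500, 100, 2450]);
translate([0, 3400, 0]) cube([4500, 100, 2450]);
translate([0, 100, 0]) cube([100, 3300, 2450]);
translate([4400, 100, 0]) cube([100, 3300, 2450]);
translate([3000, 100, 0]) cube([100, 1000, 2450]);
translate([3000, 2100, 0]) cube([100, 1300, 2450]);
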